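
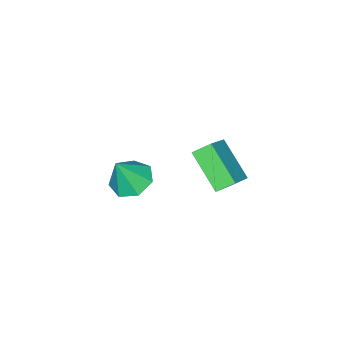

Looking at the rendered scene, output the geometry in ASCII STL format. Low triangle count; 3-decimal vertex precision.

solid 
facet normal -0.574 0.612 0.544
outer loop
vertex -2.214 3.33 0.789
vertex -1.667 4.982 -0.491
vertex -3.67 2.952 -0.322
endloop
endfacet
facet normal -0.254 -0.764 0.593
outer loop
vertex -3.113 2.358 -0.849
vertex -2.214 3.33 0.789
vertex -3.67 2.952 -0.322
endloop
endfacet
facet normal -0.574 0.612 0.544
outer loop
vertex -3.67 2.952 -0.322
vertex -1.667 4.982 -0.491
vertex -3.123 4.603 -1.602
endloop
endfacet
facet normal -0.778 -0.203 -0.594
outer loop
vertex -3.123 4.603 -1.602
vertex -3.113 2.358 -0.849
vertex -3.67 2.952 -0.322
endloop
endfacet
facet normal 0.778 0.203 0.594
outer loop
vertex -2.214 3.33 0.789
vertex -1.11 4.388 -1.018
vertex -1.667 4.982 -0.491
endloop
endfacet
facet normal -0.253 -0.765 0.593
outer loop
vertex -1.657 2.737 0.262
vertex -2.214 3.33 0.789
vertex -3.113 2.358 -0.849
endloop
endfacet
facet normal 0.778 0.203 0.594
outer loop
vertex -1.657 2.737 0.262
vertex -1.11 4.388 -1.018
vertex -2.214 3.33 0.789
endloop
endfacet
facet normal 0.254 0.764 -0.593
outer loop
vertex -1.667 4.982 -0.491
vertex -1.11 4.388 -1.018
vertex -3.123 4.603 -1.602
endloop
endfacet
facet normal -0.778 -0.203 -0.594
outer loop
vertex -2.566 4.01 -2.129
vertex -3.113 2.358 -0.849
vertex -3.123 4.603 -1.602
endloop
endfacet
facet normal 0.254 0.765 -0.592
outer loop
vertex -3.123 4.603 -1.602
vertex -1.11 4.388 -1.018
vertex -2.566 4.01 -2.129
endloop
endfacet
facet normal 0.574 -0.612 -0.544
outer loop
vertex -2.566 4.01 -2.129
vertex -1.657 2.737 0.262
vertex -3.113 2.358 -0.849
endloop
endfacet
facet normal 0.574 -0.612 -0.544
outer loop
vertex -1.11 4.388 -1.018
vertex -1.657 2.737 0.262
vertex -2.566 4.01 -2.129
endloop
endfacet
facet normal -0.406 0.146 -0.902
outer loop
vertex -1.464 -1.112 -5.247
vertex -2.46 -1.187 -4.811
vertex -1.843 -0.299 -4.945
endloop
endfacet
facet normal 0.916 0.363 0.172
outer loop
vertex -1.464 -1.112 -5.247
vertex -1.843 -0.299 -4.945
vertex -1.72 -1.453 -3.169
endloop
endfacet
facet normal -0.406 0.146 -0.902
outer loop
vertex -1.843 -0.299 -4.945
vertex -2.46 -1.187 -4.811
vertex -2.686 -0.156 -4.542
endloop
endfacet
facet normal 0.368 0.791 0.489
outer loop
vertex -1.843 -0.299 -4.945
vertex -2.686 -0.156 -4.542
vertex -1.72 -1.453 -3.169
endloop
endfacet
facet normal -0.407 0.146 -0.902
outer loop
vertex -2.686 -0.156 -4.542
vertex -2.46 -1.187 -4.811
vertex -3.359 -0.789 -4.341
endloop
endfacet
facet normal -0.311 0.572 0.759
outer loop
vertex -2.686 -0.156 -4.542
vertex -3.359 -0.789 -4.341
vertex -1.72 -1.453 -3.169
endloop
endfacet
facet normal -0.407 0.146 -0.902
outer loop
vertex -3.359 -0.789 -4.341
vertex -2.46 -1.187 -4.811
vertex -3.355 -1.723 -4.494
endloop
endfacet
facet normal -0.611 -0.131 0.781
outer loop
vertex -3.359 -0.789 -4.341
vertex -3.355 -1.723 -4.494
vertex -1.72 -1.453 -3.169
endloop
endfacet
facet normal -0.407 0.145 -0.902
outer loop
vertex -3.355 -1.723 -4.494
vertex -2.46 -1.187 -4.811
vertex -2.677 -2.253 -4.885
endloop
endfacet
facet normal -0.305 -0.787 0.537
outer loop
vertex -3.355 -1.723 -4.494
vertex -2.677 -2.253 -4.885
vertex -1.72 -1.453 -3.169
endloop
endfacet
facet normal -0.406 0.145 -0.902
outer loop
vertex -2.677 -2.253 -4.885
vertex -2.46 -1.187 -4.811
vertex -1.835 -1.981 -5.22
endloop
endfacet
facet normal 0.376 -0.902 0.211
outer loop
vertex -2.677 -2.253 -4.885
vertex -1.835 -1.981 -5.22
vertex -1.72 -1.453 -3.169
endloop
endfacet
facet normal -0.406 0.145 -0.902
outer loop
vertex -1.835 -1.981 -5.22
vertex -2.46 -1.187 -4.811
vertex -1.464 -1.112 -5.247
endloop
endfacet
facet normal 0.919 -0.391 0.049
outer loop
vertex -1.835 -1.981 -5.22
vertex -1.464 -1.112 -5.247
vertex -1.72 -1.453 -3.169
endloop
endfacet

endsolid


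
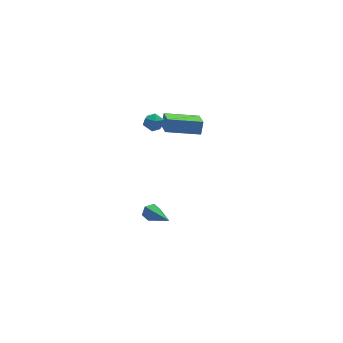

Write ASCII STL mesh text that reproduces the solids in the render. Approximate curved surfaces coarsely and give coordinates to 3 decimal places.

solid 
facet normal -0.100 0.929 -0.356
outer loop
vertex -3.448 -2.812 -2.392
vertex -3.747 -2.671 -1.94
vertex -3.19 -2.61 -1.938
endloop
endfacet
facet normal 0.882 -0.287 -0.373
outer loop
vertex -3.448 -2.812 -2.392
vertex -3.19 -2.61 -1.938
vertex -3.533 -4.649 -1.18
endloop
endfacet
facet normal -0.100 0.929 -0.356
outer loop
vertex -3.19 -2.61 -1.938
vertex -3.747 -2.671 -1.94
vertex -3.488 -2.469 -1.486
endloop
endfacet
facet normal 0.842 0.058 0.537
outer loop
vertex -3.19 -2.61 -1.938
vertex -3.488 -2.469 -1.486
vertex -3.533 -4.649 -1.18
endloop
endfacet
facet normal -0.099 0.929 -0.357
outer loop
vertex -3.488 -2.469 -1.486
vertex -3.747 -2.671 -1.94
vertex -4.045 -2.529 -1.488
endloop
endfacet
facet normal -0.019 0.139 0.990
outer loop
vertex -3.488 -2.469 -1.486
vertex -4.045 -2.529 -1.488
vertex -3.533 -4.649 -1.18
endloop
endfacet
facet normal -0.099 0.929 -0.357
outer loop
vertex -4.045 -2.529 -1.488
vertex -3.747 -2.671 -1.94
vertex -4.303 -2.731 -1.942
endloop
endfacet
facet normal -0.838 -0.125 0.532
outer loop
vertex -4.045 -2.529 -1.488
vertex -4.303 -2.731 -1.942
vertex -3.533 -4.649 -1.18
endloop
endfacet
facet normal -0.099 0.929 -0.357
outer loop
vertex -4.303 -2.731 -1.942
vertex -3.747 -2.671 -1.94
vertex -4.005 -2.873 -2.394
endloop
endfacet
facet normal -0.797 -0.470 -0.378
outer loop
vertex -4.303 -2.731 -1.942
vertex -4.005 -2.873 -2.394
vertex -3.533 -4.649 -1.18
endloop
endfacet
facet normal -0.100 0.929 -0.356
outer loop
vertex -4.005 -2.873 -2.394
vertex -3.747 -2.671 -1.94
vertex -3.448 -2.812 -2.392
endloop
endfacet
facet normal 0.063 -0.552 -0.832
outer loop
vertex -4.005 -2.873 -2.394
vertex -3.448 -2.812 -2.392
vertex -3.533 -4.649 -1.18
endloop
endfacet
facet normal -0.941 0.282 0.188
outer loop
vertex -0.311 3.257 0.517
vertex -0.022 4.484 0.124
vertex -0.546 3.04 -0.335
endloop
endfacet
facet normal -0.219 -0.929 0.297
outer loop
vertex 1.402 2.456 -0.724
vertex -0.311 3.257 0.517
vertex -0.546 3.04 -0.335
endloop
endfacet
facet normal -0.941 0.282 0.187
outer loop
vertex -0.546 3.04 -0.335
vertex -0.022 4.484 0.124
vertex -0.257 4.266 -0.728
endloop
endfacet
facet normal -0.259 -0.239 -0.936
outer loop
vertex -0.257 4.266 -0.728
vertex 1.402 2.456 -0.724
vertex -0.546 3.04 -0.335
endloop
endfacet
facet normal 0.259 0.239 0.936
outer loop
vertex -0.311 3.257 0.517
vertex 1.926 3.9 -0.265
vertex -0.022 4.484 0.124
endloop
endfacet
facet normal -0.219 -0.929 0.298
outer loop
vertex 1.637 2.674 0.128
vertex -0.311 3.257 0.517
vertex 1.402 2.456 -0.724
endloop
endfacet
facet normal 0.258 0.239 0.936
outer loop
vertex 1.637 2.674 0.128
vertex 1.926 3.9 -0.265
vertex -0.311 3.257 0.517
endloop
endfacet
facet normal 0.219 0.929 -0.298
outer loop
vertex -0.022 4.484 0.124
vertex 1.926 3.9 -0.265
vertex -0.257 4.266 -0.728
endloop
endfacet
facet normal -0.258 -0.239 -0.936
outer loop
vertex 1.691 3.683 -1.117
vertex 1.402 2.456 -0.724
vertex -0.257 4.266 -0.728
endloop
endfacet
facet normal 0.219 0.929 -0.297
outer loop
vertex -0.257 4.266 -0.728
vertex 1.926 3.9 -0.265
vertex 1.691 3.683 -1.117
endloop
endfacet
facet normal 0.941 -0.282 -0.187
outer loop
vertex 1.691 3.683 -1.117
vertex 1.637 2.674 0.128
vertex 1.402 2.456 -0.724
endloop
endfacet
facet normal 0.941 -0.282 -0.188
outer loop
vertex 1.926 3.9 -0.265
vertex 1.637 2.674 0.128
vertex 1.691 3.683 -1.117
endloop
endfacet
facet normal -0.996 -0.052 0.071
outer loop
vertex -1.419 4.21 -0.282
vertex -1.373 3.546 -0.128
vertex -1.362 4.013 0.37
endloop
endfacet
facet normal -0.762 0.599 0.247
outer loop
vertex -1.419 4.21 -0.282
vertex -1.362 4.013 0.37
vertex -1.01 4.554 0.145
endloop
endfacet
facet normal -0.402 0.862 -0.309
outer loop
vertex -1.419 4.21 -0.282
vertex -1.01 4.554 0.145
vertex -0.804 4.421 -0.493
endloop
endfacet
facet normal -0.413 0.374 -0.830
outer loop
vertex -1.419 4.21 -0.282
vertex -0.804 4.421 -0.493
vertex -1.028 3.798 -0.662
endloop
endfacet
facet normal -0.781 -0.192 -0.595
outer loop
vertex -1.419 4.21 -0.282
vertex -1.028 3.798 -0.662
vertex -1.373 3.546 -0.128
endloop
endfacet
facet normal -0.306 0.529 0.792
outer loop
vertex -1.01 4.554 0.145
vertex -1.362 4.013 0.37
vertex -0.712 4.102 0.562
endloop
endfacet
facet normal -0.684 -0.524 0.507
outer loop
vertex -1.362 4.013 0.37
vertex -1.373 3.546 -0.128
vertex -0.936 3.479 0.393
endloop
endfacet
facet normal -0.337 -0.749 -0.571
outer loop
vertex -1.373 3.546 -0.128
vertex -1.028 3.798 -0.662
vertex -0.73 3.346 -0.245
endloop
endfacet
facet normal 0.259 0.165 -0.952
outer loop
vertex -1.028 3.798 -0.662
vertex -0.804 4.421 -0.493
vertex -0.378 3.887 -0.47
endloop
endfacet
facet normal 0.277 0.955 -0.110
outer loop
vertex -0.804 4.421 -0.493
vertex -1.01 4.554 0.145
vertex -0.367 4.354 0.028
endloop
endfacet
facet normal 0.413 -0.374 0.830
outer loop
vertex -0.321 3.69 0.182
vertex -0.712 4.102 0.562
vertex -0.936 3.479 0.393
endloop
endfacet
facet normal 0.402 -0.862 0.309
outer loop
vertex -0.321 3.69 0.182
vertex -0.936 3.479 0.393
vertex -0.73 3.346 -0.245
endloop
endfacet
facet normal 0.762 -0.599 -0.247
outer loop
vertex -0.321 3.69 0.182
vertex -0.73 3.346 -0.245
vertex -0.378 3.887 -0.47
endloop
endfacet
facet normal 0.996 0.052 -0.071
outer loop
vertex -0.321 3.69 0.182
vertex -0.378 3.887 -0.47
vertex -0.367 4.354 0.028
endloop
endfacet
facet normal 0.781 0.192 0.595
outer loop
vertex -0.321 3.69 0.182
vertex -0.367 4.354 0.028
vertex -0.712 4.102 0.562
endloop
endfacet
facet normal -0.259 -0.165 0.952
outer loop
vertex -0.936 3.479 0.393
vertex -0.712 4.102 0.562
vertex -1.362 4.013 0.37
endloop
endfacet
facet normal -0.277 -0.955 0.110
outer loop
vertex -0.73 3.346 -0.245
vertex -0.936 3.479 0.393
vertex -1.373 3.546 -0.128
endloop
endfacet
facet normal 0.306 -0.529 -0.792
outer loop
vertex -0.378 3.887 -0.47
vertex -0.73 3.346 -0.245
vertex -1.028 3.798 -0.662
endloop
endfacet
facet normal 0.684 0.524 -0.507
outer loop
vertex -0.367 4.354 0.028
vertex -0.378 3.887 -0.47
vertex -0.804 4.421 -0.493
endloop
endfacet
facet normal 0.337 0.749 0.571
outer loop
vertex -0.712 4.102 0.562
vertex -0.367 4.354 0.028
vertex -1.01 4.554 0.145
endloop
endfacet

endsolid


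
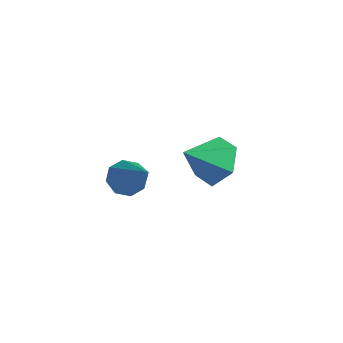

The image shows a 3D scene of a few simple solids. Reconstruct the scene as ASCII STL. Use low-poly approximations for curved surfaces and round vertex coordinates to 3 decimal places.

solid 
facet normal -0.730 0.140 -0.668
outer loop
vertex 3.683 -1.314 -3.217
vertex 3.249 -1.645 -2.812
vertex 3.439 -0.997 -2.884
endloop
endfacet
facet normal 0.699 0.698 -0.152
outer loop
vertex 3.683 -1.314 -3.217
vertex 3.439 -0.997 -2.884
vertex 4.651 -1.915 -1.528
endloop
endfacet
facet normal -0.731 0.140 -0.668
outer loop
vertex 3.439 -0.997 -2.884
vertex 3.249 -1.645 -2.812
vertex 3.084 -1.059 -2.509
endloop
endfacet
facet normal 0.248 0.891 0.382
outer loop
vertex 3.439 -0.997 -2.884
vertex 3.084 -1.059 -2.509
vertex 4.651 -1.915 -1.528
endloop
endfacet
facet normal -0.730 0.140 -0.668
outer loop
vertex 3.084 -1.059 -2.509
vertex 3.249 -1.645 -2.812
vertex 2.825 -1.465 -2.311
endloop
endfacet
facet normal -0.217 0.536 0.815
outer loop
vertex 3.084 -1.059 -2.509
vertex 2.825 -1.465 -2.311
vertex 4.651 -1.915 -1.528
endloop
endfacet
facet normal -0.731 0.140 -0.668
outer loop
vertex 2.825 -1.465 -2.311
vertex 3.249 -1.645 -2.812
vertex 2.815 -1.977 -2.407
endloop
endfacet
facet normal -0.422 -0.159 0.893
outer loop
vertex 2.825 -1.465 -2.311
vertex 2.815 -1.977 -2.407
vertex 4.651 -1.915 -1.528
endloop
endfacet
facet normal -0.731 0.141 -0.668
outer loop
vertex 2.815 -1.977 -2.407
vertex 3.249 -1.645 -2.812
vertex 3.058 -2.294 -2.74
endloop
endfacet
facet normal -0.246 -0.785 0.568
outer loop
vertex 2.815 -1.977 -2.407
vertex 3.058 -2.294 -2.74
vertex 4.651 -1.915 -1.528
endloop
endfacet
facet normal -0.731 0.141 -0.668
outer loop
vertex 3.058 -2.294 -2.74
vertex 3.249 -1.645 -2.812
vertex 3.413 -2.231 -3.115
endloop
endfacet
facet normal 0.208 -0.978 0.033
outer loop
vertex 3.058 -2.294 -2.74
vertex 3.413 -2.231 -3.115
vertex 4.651 -1.915 -1.528
endloop
endfacet
facet normal -0.730 0.141 -0.669
outer loop
vertex 3.413 -2.231 -3.115
vertex 3.249 -1.645 -2.812
vertex 3.672 -1.825 -3.312
endloop
endfacet
facet normal 0.672 -0.623 -0.400
outer loop
vertex 3.413 -2.231 -3.115
vertex 3.672 -1.825 -3.312
vertex 4.651 -1.915 -1.528
endloop
endfacet
facet normal -0.731 0.140 -0.668
outer loop
vertex 3.672 -1.825 -3.312
vertex 3.249 -1.645 -2.812
vertex 3.683 -1.314 -3.217
endloop
endfacet
facet normal 0.876 0.070 -0.477
outer loop
vertex 3.672 -1.825 -3.312
vertex 3.683 -1.314 -3.217
vertex 4.651 -1.915 -1.528
endloop
endfacet
facet normal 0.176 0.786 -0.593
outer loop
vertex 3.805 2.216 -4.215
vertex 2.821 2.351 -4.329
vertex 3.305 2.806 -3.582
endloop
endfacet
facet normal 0.642 -0.237 0.729
outer loop
vertex 3.805 2.216 -4.215
vertex 3.305 2.806 -3.582
vertex 2.559 1.189 -3.451
endloop
endfacet
facet normal 0.177 0.785 -0.593
outer loop
vertex 3.305 2.806 -3.582
vertex 2.821 2.351 -4.329
vertex 2.321 2.942 -3.696
endloop
endfacet
facet normal -0.097 0.125 0.987
outer loop
vertex 3.305 2.806 -3.582
vertex 2.321 2.942 -3.696
vertex 2.559 1.189 -3.451
endloop
endfacet
facet normal 0.177 0.785 -0.593
outer loop
vertex 2.321 2.942 -3.696
vertex 2.821 2.351 -4.329
vertex 1.837 2.487 -4.443
endloop
endfacet
facet normal -0.829 -0.035 0.558
outer loop
vertex 2.321 2.942 -3.696
vertex 1.837 2.487 -4.443
vertex 2.559 1.189 -3.451
endloop
endfacet
facet normal 0.177 0.785 -0.593
outer loop
vertex 1.837 2.487 -4.443
vertex 2.821 2.351 -4.329
vertex 2.336 1.896 -5.076
endloop
endfacet
facet normal -0.821 -0.555 -0.129
outer loop
vertex 1.837 2.487 -4.443
vertex 2.336 1.896 -5.076
vertex 2.559 1.189 -3.451
endloop
endfacet
facet normal 0.177 0.785 -0.593
outer loop
vertex 2.336 1.896 -5.076
vertex 2.821 2.351 -4.329
vertex 3.321 1.76 -4.962
endloop
endfacet
facet normal -0.082 -0.918 -0.388
outer loop
vertex 2.336 1.896 -5.076
vertex 3.321 1.76 -4.962
vertex 2.559 1.189 -3.451
endloop
endfacet
facet normal 0.176 0.785 -0.594
outer loop
vertex 3.321 1.76 -4.962
vertex 2.821 2.351 -4.329
vertex 3.805 2.216 -4.215
endloop
endfacet
facet normal 0.651 -0.758 0.041
outer loop
vertex 3.321 1.76 -4.962
vertex 3.805 2.216 -4.215
vertex 2.559 1.189 -3.451
endloop
endfacet

endsolid


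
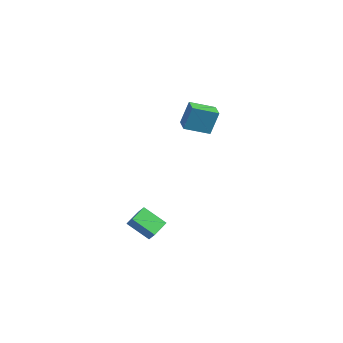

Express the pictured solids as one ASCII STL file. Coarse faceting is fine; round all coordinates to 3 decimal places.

solid 
facet normal -0.572 -0.750 0.331
outer loop
vertex 0.098 3.025 4.162
vertex -0.872 3.696 4.005
vertex -0.05 2.444 2.592
endloop
endfacet
facet normal 0.815 -0.564 0.132
outer loop
vertex 0.912 3.704 2.035
vertex 0.098 3.025 4.162
vertex -0.05 2.444 2.592
endloop
endfacet
facet normal -0.572 -0.750 0.331
outer loop
vertex -0.05 2.444 2.592
vertex -0.872 3.696 4.005
vertex -1.02 3.115 2.435
endloop
endfacet
facet normal -0.088 -0.346 -0.934
outer loop
vertex -1.02 3.115 2.435
vertex 0.912 3.704 2.035
vertex -0.05 2.444 2.592
endloop
endfacet
facet normal 0.088 0.346 0.934
outer loop
vertex 0.098 3.025 4.162
vertex 0.09 4.956 3.448
vertex -0.872 3.696 4.005
endloop
endfacet
facet normal 0.815 -0.564 0.132
outer loop
vertex 1.06 4.285 3.605
vertex 0.098 3.025 4.162
vertex 0.912 3.704 2.035
endloop
endfacet
facet normal 0.088 0.346 0.934
outer loop
vertex 1.06 4.285 3.605
vertex 0.09 4.956 3.448
vertex 0.098 3.025 4.162
endloop
endfacet
facet normal -0.815 0.564 -0.132
outer loop
vertex -0.872 3.696 4.005
vertex 0.09 4.956 3.448
vertex -1.02 3.115 2.435
endloop
endfacet
facet normal -0.088 -0.346 -0.934
outer loop
vertex -0.058 4.375 1.878
vertex 0.912 3.704 2.035
vertex -1.02 3.115 2.435
endloop
endfacet
facet normal -0.815 0.564 -0.132
outer loop
vertex -1.02 3.115 2.435
vertex 0.09 4.956 3.448
vertex -0.058 4.375 1.878
endloop
endfacet
facet normal 0.572 0.750 -0.331
outer loop
vertex -0.058 4.375 1.878
vertex 1.06 4.285 3.605
vertex 0.912 3.704 2.035
endloop
endfacet
facet normal 0.572 0.750 -0.331
outer loop
vertex 0.09 4.956 3.448
vertex 1.06 4.285 3.605
vertex -0.058 4.375 1.878
endloop
endfacet
facet normal -0.620 0.075 -0.781
outer loop
vertex 2.651 -4.597 -0.96
vertex 2.395 -3.456 -0.647
vertex 3.898 -4.06 -1.897
endloop
endfacet
facet normal 0.211 -0.943 -0.259
outer loop
vertex 4.425 -4.124 -1.233
vertex 2.651 -4.597 -0.96
vertex 3.898 -4.06 -1.897
endloop
endfacet
facet normal -0.619 0.076 -0.781
outer loop
vertex 3.898 -4.06 -1.897
vertex 2.395 -3.456 -0.647
vertex 3.643 -2.919 -1.584
endloop
endfacet
facet normal 0.756 0.325 -0.569
outer loop
vertex 3.643 -2.919 -1.584
vertex 4.425 -4.124 -1.233
vertex 3.898 -4.06 -1.897
endloop
endfacet
facet normal -0.756 -0.325 0.568
outer loop
vertex 2.651 -4.597 -0.96
vertex 2.922 -3.52 0.017
vertex 2.395 -3.456 -0.647
endloop
endfacet
facet normal 0.212 -0.943 -0.258
outer loop
vertex 3.177 -4.661 -0.296
vertex 2.651 -4.597 -0.96
vertex 4.425 -4.124 -1.233
endloop
endfacet
facet normal -0.756 -0.325 0.568
outer loop
vertex 3.177 -4.661 -0.296
vertex 2.922 -3.52 0.017
vertex 2.651 -4.597 -0.96
endloop
endfacet
facet normal -0.211 0.943 0.259
outer loop
vertex 2.395 -3.456 -0.647
vertex 2.922 -3.52 0.017
vertex 3.643 -2.919 -1.584
endloop
endfacet
facet normal 0.756 0.325 -0.568
outer loop
vertex 4.169 -2.983 -0.92
vertex 4.425 -4.124 -1.233
vertex 3.643 -2.919 -1.584
endloop
endfacet
facet normal -0.212 0.943 0.259
outer loop
vertex 3.643 -2.919 -1.584
vertex 2.922 -3.52 0.017
vertex 4.169 -2.983 -0.92
endloop
endfacet
facet normal 0.619 -0.075 0.782
outer loop
vertex 4.169 -2.983 -0.92
vertex 3.177 -4.661 -0.296
vertex 4.425 -4.124 -1.233
endloop
endfacet
facet normal 0.620 -0.076 0.781
outer loop
vertex 2.922 -3.52 0.017
vertex 3.177 -4.661 -0.296
vertex 4.169 -2.983 -0.92
endloop
endfacet

endsolid


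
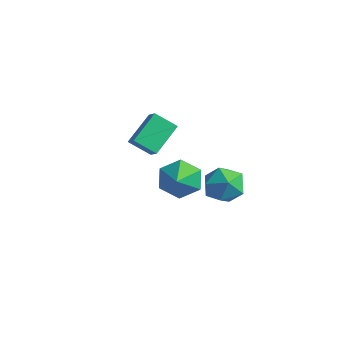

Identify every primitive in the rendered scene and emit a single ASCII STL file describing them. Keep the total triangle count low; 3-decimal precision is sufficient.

solid 
facet normal -0.757 0.264 -0.597
outer loop
vertex -3.902 1.255 -1.072
vertex -4.161 2.618 -0.142
vertex -3.16 1.857 -1.747
endloop
endfacet
facet normal 0.156 -0.816 -0.557
outer loop
vertex -2.539 1.642 -1.258
vertex -3.902 1.255 -1.072
vertex -3.16 1.857 -1.747
endloop
endfacet
facet normal -0.758 0.262 -0.597
outer loop
vertex -3.16 1.857 -1.747
vertex -4.161 2.618 -0.142
vertex -3.42 3.22 -0.818
endloop
endfacet
facet normal 0.633 0.515 -0.578
outer loop
vertex -3.42 3.22 -0.818
vertex -2.539 1.642 -1.258
vertex -3.16 1.857 -1.747
endloop
endfacet
facet normal -0.633 -0.515 0.578
outer loop
vertex -3.902 1.255 -1.072
vertex -3.54 2.403 0.347
vertex -4.161 2.618 -0.142
endloop
endfacet
facet normal 0.156 -0.816 -0.556
outer loop
vertex -3.28 1.04 -0.582
vertex -3.902 1.255 -1.072
vertex -2.539 1.642 -1.258
endloop
endfacet
facet normal -0.633 -0.515 0.578
outer loop
vertex -3.28 1.04 -0.582
vertex -3.54 2.403 0.347
vertex -3.902 1.255 -1.072
endloop
endfacet
facet normal -0.156 0.816 0.556
outer loop
vertex -4.161 2.618 -0.142
vertex -3.54 2.403 0.347
vertex -3.42 3.22 -0.818
endloop
endfacet
facet normal 0.633 0.515 -0.578
outer loop
vertex -2.798 3.005 -0.328
vertex -2.539 1.642 -1.258
vertex -3.42 3.22 -0.818
endloop
endfacet
facet normal -0.156 0.816 0.556
outer loop
vertex -3.42 3.22 -0.818
vertex -3.54 2.403 0.347
vertex -2.798 3.005 -0.328
endloop
endfacet
facet normal 0.758 -0.263 0.597
outer loop
vertex -2.798 3.005 -0.328
vertex -3.28 1.04 -0.582
vertex -2.539 1.642 -1.258
endloop
endfacet
facet normal 0.757 -0.263 0.598
outer loop
vertex -3.54 2.403 0.347
vertex -3.28 1.04 -0.582
vertex -2.798 3.005 -0.328
endloop
endfacet
facet normal -0.575 0.663 -0.479
outer loop
vertex 2.206 -0.182 1.135
vertex 1.778 -0.862 0.708
vertex 1.465 -0.557 1.506
endloop
endfacet
facet normal 0.403 0.102 0.909
outer loop
vertex 2.206 -0.182 1.135
vertex 1.465 -0.557 1.506
vertex 2.382 -1.558 1.212
endloop
endfacet
facet normal -0.576 0.663 -0.479
outer loop
vertex 1.465 -0.557 1.506
vertex 1.778 -0.862 0.708
vertex 1.037 -1.237 1.08
endloop
endfacet
facet normal -0.190 -0.433 0.881
outer loop
vertex 1.465 -0.557 1.506
vertex 1.037 -1.237 1.08
vertex 2.382 -1.558 1.212
endloop
endfacet
facet normal -0.576 0.663 -0.479
outer loop
vertex 1.037 -1.237 1.08
vertex 1.778 -0.862 0.708
vertex 1.35 -1.542 0.282
endloop
endfacet
facet normal -0.248 -0.933 0.259
outer loop
vertex 1.037 -1.237 1.08
vertex 1.35 -1.542 0.282
vertex 2.382 -1.558 1.212
endloop
endfacet
facet normal -0.576 0.663 -0.479
outer loop
vertex 1.35 -1.542 0.282
vertex 1.778 -0.862 0.708
vertex 2.091 -1.167 -0.09
endloop
endfacet
facet normal 0.287 -0.898 -0.334
outer loop
vertex 1.35 -1.542 0.282
vertex 2.091 -1.167 -0.09
vertex 2.382 -1.558 1.212
endloop
endfacet
facet normal -0.575 0.663 -0.479
outer loop
vertex 2.091 -1.167 -0.09
vertex 1.778 -0.862 0.708
vertex 2.519 -0.487 0.337
endloop
endfacet
facet normal 0.881 -0.362 -0.306
outer loop
vertex 2.091 -1.167 -0.09
vertex 2.519 -0.487 0.337
vertex 2.382 -1.558 1.212
endloop
endfacet
facet normal -0.575 0.663 -0.479
outer loop
vertex 2.519 -0.487 0.337
vertex 1.778 -0.862 0.708
vertex 2.206 -0.182 1.135
endloop
endfacet
facet normal 0.939 0.138 0.316
outer loop
vertex 2.519 -0.487 0.337
vertex 2.206 -0.182 1.135
vertex 2.382 -1.558 1.212
endloop
endfacet
facet normal -0.927 0.368 -0.070
outer loop
vertex -0.671 3.433 -3.122
vertex -0.952 2.874 -2.343
vertex -0.597 3.796 -2.194
endloop
endfacet
facet normal -0.446 0.845 -0.295
outer loop
vertex -0.671 3.433 -3.122
vertex -0.597 3.796 -2.194
vertex 0.137 3.954 -2.852
endloop
endfacet
facet normal -0.078 0.551 -0.831
outer loop
vertex -0.671 3.433 -3.122
vertex 0.137 3.954 -2.852
vertex 0.237 3.13 -3.408
endloop
endfacet
facet normal -0.331 -0.108 -0.937
outer loop
vertex -0.671 3.433 -3.122
vertex 0.237 3.13 -3.408
vertex -0.436 2.462 -3.093
endloop
endfacet
facet normal -0.856 -0.221 -0.467
outer loop
vertex -0.671 3.433 -3.122
vertex -0.436 2.462 -3.093
vertex -0.952 2.874 -2.343
endloop
endfacet
facet normal 0.007 0.971 0.241
outer loop
vertex 0.137 3.954 -2.852
vertex -0.597 3.796 -2.194
vertex 0.356 3.718 -1.907
endloop
endfacet
facet normal -0.771 0.199 0.605
outer loop
vertex -0.597 3.796 -2.194
vertex -0.952 2.874 -2.343
vertex -0.317 3.05 -1.592
endloop
endfacet
facet normal -0.655 -0.754 -0.037
outer loop
vertex -0.952 2.874 -2.343
vertex -0.436 2.462 -3.093
vertex -0.217 2.226 -2.148
endloop
endfacet
facet normal 0.193 -0.571 -0.798
outer loop
vertex -0.436 2.462 -3.093
vertex 0.237 3.13 -3.408
vertex 0.517 2.384 -2.806
endloop
endfacet
facet normal 0.603 0.495 -0.626
outer loop
vertex 0.237 3.13 -3.408
vertex 0.137 3.954 -2.852
vertex 0.872 3.306 -2.657
endloop
endfacet
facet normal 0.331 0.108 0.937
outer loop
vertex 0.591 2.747 -1.878
vertex 0.356 3.718 -1.907
vertex -0.317 3.05 -1.592
endloop
endfacet
facet normal 0.078 -0.551 0.831
outer loop
vertex 0.591 2.747 -1.878
vertex -0.317 3.05 -1.592
vertex -0.217 2.226 -2.148
endloop
endfacet
facet normal 0.446 -0.845 0.295
outer loop
vertex 0.591 2.747 -1.878
vertex -0.217 2.226 -2.148
vertex 0.517 2.384 -2.806
endloop
endfacet
facet normal 0.927 -0.368 0.070
outer loop
vertex 0.591 2.747 -1.878
vertex 0.517 2.384 -2.806
vertex 0.872 3.306 -2.657
endloop
endfacet
facet normal 0.856 0.221 0.467
outer loop
vertex 0.591 2.747 -1.878
vertex 0.872 3.306 -2.657
vertex 0.356 3.718 -1.907
endloop
endfacet
facet normal -0.193 0.571 0.798
outer loop
vertex -0.317 3.05 -1.592
vertex 0.356 3.718 -1.907
vertex -0.597 3.796 -2.194
endloop
endfacet
facet normal -0.603 -0.495 0.626
outer loop
vertex -0.217 2.226 -2.148
vertex -0.317 3.05 -1.592
vertex -0.952 2.874 -2.343
endloop
endfacet
facet normal -0.007 -0.971 -0.241
outer loop
vertex 0.517 2.384 -2.806
vertex -0.217 2.226 -2.148
vertex -0.436 2.462 -3.093
endloop
endfacet
facet normal 0.771 -0.199 -0.605
outer loop
vertex 0.872 3.306 -2.657
vertex 0.517 2.384 -2.806
vertex 0.237 3.13 -3.408
endloop
endfacet
facet normal 0.655 0.754 0.037
outer loop
vertex 0.356 3.718 -1.907
vertex 0.872 3.306 -2.657
vertex 0.137 3.954 -2.852
endloop
endfacet

endsolid


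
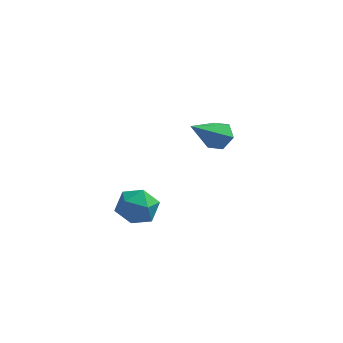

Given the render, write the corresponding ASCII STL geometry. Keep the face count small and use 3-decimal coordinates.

solid 
facet normal -0.169 0.702 0.692
outer loop
vertex -0.45 -1.779 -1.313
vertex -1.167 -2.244 -1.017
vertex -0.351 -2.398 -0.661
endloop
endfacet
facet normal 0.526 0.655 0.542
outer loop
vertex -0.45 -1.779 -1.313
vertex -0.351 -2.398 -0.661
vertex 0.26 -2.339 -1.325
endloop
endfacet
facet normal 0.610 0.777 -0.157
outer loop
vertex -0.45 -1.779 -1.313
vertex 0.26 -2.339 -1.325
vertex -0.179 -2.149 -2.092
endloop
endfacet
facet normal -0.034 0.898 -0.439
outer loop
vertex -0.45 -1.779 -1.313
vertex -0.179 -2.149 -2.092
vertex -1.061 -2.09 -1.902
endloop
endfacet
facet normal -0.517 0.852 0.086
outer loop
vertex -0.45 -1.779 -1.313
vertex -1.061 -2.09 -1.902
vertex -1.167 -2.244 -1.017
endloop
endfacet
facet normal 0.736 -0.014 0.676
outer loop
vertex 0.26 -2.339 -1.325
vertex -0.351 -2.398 -0.661
vertex -0.019 -3.15 -1.038
endloop
endfacet
facet normal -0.389 0.061 0.919
outer loop
vertex -0.351 -2.398 -0.661
vertex -1.167 -2.244 -1.017
vertex -0.901 -3.091 -0.848
endloop
endfacet
facet normal -0.950 0.305 -0.061
outer loop
vertex -1.167 -2.244 -1.017
vertex -1.061 -2.09 -1.902
vertex -1.34 -2.901 -1.615
endloop
endfacet
facet normal -0.170 0.380 -0.909
outer loop
vertex -1.061 -2.09 -1.902
vertex -0.179 -2.149 -2.092
vertex -0.729 -2.842 -2.279
endloop
endfacet
facet normal 0.872 0.183 -0.454
outer loop
vertex -0.179 -2.149 -2.092
vertex 0.26 -2.339 -1.325
vertex 0.087 -2.996 -1.923
endloop
endfacet
facet normal 0.034 -0.898 0.439
outer loop
vertex -0.63 -3.461 -1.627
vertex -0.019 -3.15 -1.038
vertex -0.901 -3.091 -0.848
endloop
endfacet
facet normal -0.610 -0.777 0.157
outer loop
vertex -0.63 -3.461 -1.627
vertex -0.901 -3.091 -0.848
vertex -1.34 -2.901 -1.615
endloop
endfacet
facet normal -0.526 -0.655 -0.542
outer loop
vertex -0.63 -3.461 -1.627
vertex -1.34 -2.901 -1.615
vertex -0.729 -2.842 -2.279
endloop
endfacet
facet normal 0.169 -0.702 -0.692
outer loop
vertex -0.63 -3.461 -1.627
vertex -0.729 -2.842 -2.279
vertex 0.087 -2.996 -1.923
endloop
endfacet
facet normal 0.517 -0.852 -0.086
outer loop
vertex -0.63 -3.461 -1.627
vertex 0.087 -2.996 -1.923
vertex -0.019 -3.15 -1.038
endloop
endfacet
facet normal 0.170 -0.380 0.909
outer loop
vertex -0.901 -3.091 -0.848
vertex -0.019 -3.15 -1.038
vertex -0.351 -2.398 -0.661
endloop
endfacet
facet normal -0.872 -0.183 0.454
outer loop
vertex -1.34 -2.901 -1.615
vertex -0.901 -3.091 -0.848
vertex -1.167 -2.244 -1.017
endloop
endfacet
facet normal -0.736 0.014 -0.676
outer loop
vertex -0.729 -2.842 -2.279
vertex -1.34 -2.901 -1.615
vertex -1.061 -2.09 -1.902
endloop
endfacet
facet normal 0.389 -0.061 -0.919
outer loop
vertex 0.087 -2.996 -1.923
vertex -0.729 -2.842 -2.279
vertex -0.179 -2.149 -2.092
endloop
endfacet
facet normal 0.950 -0.305 0.061
outer loop
vertex -0.019 -3.15 -1.038
vertex 0.087 -2.996 -1.923
vertex 0.26 -2.339 -1.325
endloop
endfacet
facet normal 0.411 0.625 -0.663
outer loop
vertex 2.28 2.1 -0.622
vertex 1.644 2.34 -0.79
vertex 2.009 2.645 -0.276
endloop
endfacet
facet normal 0.680 -0.121 0.723
outer loop
vertex 2.28 2.1 -0.622
vertex 2.009 2.645 -0.276
vertex 0.776 1.02 0.61
endloop
endfacet
facet normal 0.410 0.626 -0.663
outer loop
vertex 2.009 2.645 -0.276
vertex 1.644 2.34 -0.79
vertex 1.373 2.885 -0.443
endloop
endfacet
facet normal -0.038 0.501 0.865
outer loop
vertex 2.009 2.645 -0.276
vertex 1.373 2.885 -0.443
vertex 0.776 1.02 0.61
endloop
endfacet
facet normal 0.410 0.626 -0.663
outer loop
vertex 1.373 2.885 -0.443
vertex 1.644 2.34 -0.79
vertex 1.008 2.58 -0.957
endloop
endfacet
facet normal -0.832 0.450 0.324
outer loop
vertex 1.373 2.885 -0.443
vertex 1.008 2.58 -0.957
vertex 0.776 1.02 0.61
endloop
endfacet
facet normal 0.410 0.625 -0.664
outer loop
vertex 1.008 2.58 -0.957
vertex 1.644 2.34 -0.79
vertex 1.279 2.035 -1.303
endloop
endfacet
facet normal -0.907 -0.224 -0.357
outer loop
vertex 1.008 2.58 -0.957
vertex 1.279 2.035 -1.303
vertex 0.776 1.02 0.61
endloop
endfacet
facet normal 0.410 0.625 -0.664
outer loop
vertex 1.279 2.035 -1.303
vertex 1.644 2.34 -0.79
vertex 1.915 1.795 -1.136
endloop
endfacet
facet normal -0.188 -0.846 -0.499
outer loop
vertex 1.279 2.035 -1.303
vertex 1.915 1.795 -1.136
vertex 0.776 1.02 0.61
endloop
endfacet
facet normal 0.411 0.625 -0.663
outer loop
vertex 1.915 1.795 -1.136
vertex 1.644 2.34 -0.79
vertex 2.28 2.1 -0.622
endloop
endfacet
facet normal 0.605 -0.795 0.042
outer loop
vertex 1.915 1.795 -1.136
vertex 2.28 2.1 -0.622
vertex 0.776 1.02 0.61
endloop
endfacet

endsolid


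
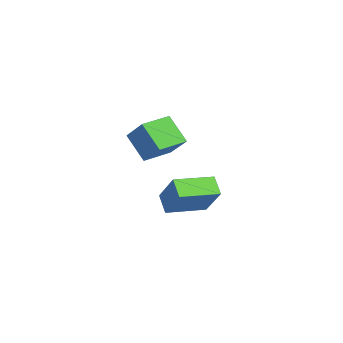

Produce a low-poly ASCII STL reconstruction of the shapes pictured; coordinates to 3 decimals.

solid 
facet normal -0.815 0.573 0.093
outer loop
vertex 1.512 1.862 1.729
vertex 2.307 2.819 2.798
vertex 2.031 2.8 0.502
endloop
endfacet
facet normal -0.485 -0.584 -0.651
outer loop
vertex 3.253 1.941 0.362
vertex 1.512 1.862 1.729
vertex 2.031 2.8 0.502
endloop
endfacet
facet normal -0.814 0.573 0.093
outer loop
vertex 2.031 2.8 0.502
vertex 2.307 2.819 2.798
vertex 2.827 3.757 1.57
endloop
endfacet
facet normal 0.318 0.576 -0.753
outer loop
vertex 2.827 3.757 1.57
vertex 3.253 1.941 0.362
vertex 2.031 2.8 0.502
endloop
endfacet
facet normal -0.319 -0.576 0.753
outer loop
vertex 1.512 1.862 1.729
vertex 3.529 1.96 2.658
vertex 2.307 2.819 2.798
endloop
endfacet
facet normal -0.485 -0.584 -0.651
outer loop
vertex 2.733 1.003 1.59
vertex 1.512 1.862 1.729
vertex 3.253 1.941 0.362
endloop
endfacet
facet normal -0.319 -0.575 0.753
outer loop
vertex 2.733 1.003 1.59
vertex 3.529 1.96 2.658
vertex 1.512 1.862 1.729
endloop
endfacet
facet normal 0.485 0.584 0.651
outer loop
vertex 2.307 2.819 2.798
vertex 3.529 1.96 2.658
vertex 2.827 3.757 1.57
endloop
endfacet
facet normal 0.319 0.576 -0.753
outer loop
vertex 4.048 2.898 1.431
vertex 3.253 1.941 0.362
vertex 2.827 3.757 1.57
endloop
endfacet
facet normal 0.485 0.584 0.651
outer loop
vertex 2.827 3.757 1.57
vertex 3.529 1.96 2.658
vertex 4.048 2.898 1.431
endloop
endfacet
facet normal 0.814 -0.573 -0.093
outer loop
vertex 4.048 2.898 1.431
vertex 2.733 1.003 1.59
vertex 3.253 1.941 0.362
endloop
endfacet
facet normal 0.814 -0.573 -0.094
outer loop
vertex 3.529 1.96 2.658
vertex 2.733 1.003 1.59
vertex 4.048 2.898 1.431
endloop
endfacet
facet normal -0.628 0.775 -0.071
outer loop
vertex -2.806 2.822 -3.959
vertex -1.794 3.784 -2.404
vertex -2.105 3.32 -4.723
endloop
endfacet
facet normal -0.484 -0.460 -0.744
outer loop
vertex -0.806 1.716 -4.576
vertex -2.806 2.822 -3.959
vertex -2.105 3.32 -4.723
endloop
endfacet
facet normal -0.628 0.775 -0.071
outer loop
vertex -2.105 3.32 -4.723
vertex -1.794 3.784 -2.404
vertex -1.093 4.282 -3.168
endloop
endfacet
facet normal 0.609 0.433 -0.664
outer loop
vertex -1.093 4.282 -3.168
vertex -0.806 1.716 -4.576
vertex -2.105 3.32 -4.723
endloop
endfacet
facet normal -0.609 -0.433 0.664
outer loop
vertex -2.806 2.822 -3.959
vertex -0.495 2.18 -2.257
vertex -1.794 3.784 -2.404
endloop
endfacet
facet normal -0.484 -0.460 -0.744
outer loop
vertex -1.507 1.218 -3.812
vertex -2.806 2.822 -3.959
vertex -0.806 1.716 -4.576
endloop
endfacet
facet normal -0.609 -0.433 0.664
outer loop
vertex -1.507 1.218 -3.812
vertex -0.495 2.18 -2.257
vertex -2.806 2.822 -3.959
endloop
endfacet
facet normal 0.484 0.460 0.744
outer loop
vertex -1.794 3.784 -2.404
vertex -0.495 2.18 -2.257
vertex -1.093 4.282 -3.168
endloop
endfacet
facet normal 0.609 0.433 -0.664
outer loop
vertex 0.206 2.678 -3.021
vertex -0.806 1.716 -4.576
vertex -1.093 4.282 -3.168
endloop
endfacet
facet normal 0.484 0.460 0.744
outer loop
vertex -1.093 4.282 -3.168
vertex -0.495 2.18 -2.257
vertex 0.206 2.678 -3.021
endloop
endfacet
facet normal 0.628 -0.775 0.071
outer loop
vertex 0.206 2.678 -3.021
vertex -1.507 1.218 -3.812
vertex -0.806 1.716 -4.576
endloop
endfacet
facet normal 0.628 -0.775 0.071
outer loop
vertex -0.495 2.18 -2.257
vertex -1.507 1.218 -3.812
vertex 0.206 2.678 -3.021
endloop
endfacet

endsolid


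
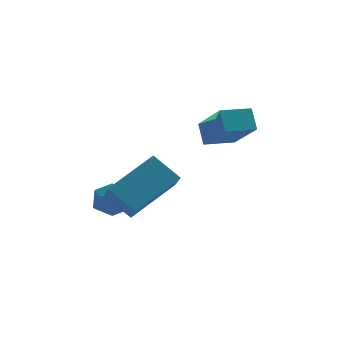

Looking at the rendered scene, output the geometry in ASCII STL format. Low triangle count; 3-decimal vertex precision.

solid 
facet normal 0.472 0.529 0.705
outer loop
vertex -2.162 1.811 -1.496
vertex -2.288 1.223 -0.97
vertex -1.625 1.225 -1.416
endloop
endfacet
facet normal 0.732 0.679 0.058
outer loop
vertex -2.162 1.811 -1.496
vertex -1.625 1.225 -1.416
vertex -1.817 1.494 -2.144
endloop
endfacet
facet normal 0.194 0.918 -0.346
outer loop
vertex -2.162 1.811 -1.496
vertex -1.817 1.494 -2.144
vertex -2.599 1.658 -2.148
endloop
endfacet
facet normal -0.397 0.916 0.051
outer loop
vertex -2.162 1.811 -1.496
vertex -2.599 1.658 -2.148
vertex -2.89 1.491 -1.422
endloop
endfacet
facet normal -0.226 0.676 0.702
outer loop
vertex -2.162 1.811 -1.496
vertex -2.89 1.491 -1.422
vertex -2.288 1.223 -0.97
endloop
endfacet
facet normal 0.971 0.071 -0.230
outer loop
vertex -1.817 1.494 -2.144
vertex -1.625 1.225 -1.416
vertex -1.73 0.709 -2.018
endloop
endfacet
facet normal 0.550 -0.171 0.817
outer loop
vertex -1.625 1.225 -1.416
vertex -2.288 1.223 -0.97
vertex -2.021 0.542 -1.292
endloop
endfacet
facet normal -0.580 0.066 0.812
outer loop
vertex -2.288 1.223 -0.97
vertex -2.89 1.491 -1.422
vertex -2.803 0.706 -1.296
endloop
endfacet
facet normal -0.858 0.454 -0.240
outer loop
vertex -2.89 1.491 -1.422
vertex -2.599 1.658 -2.148
vertex -2.995 0.975 -2.024
endloop
endfacet
facet normal 0.100 0.457 -0.884
outer loop
vertex -2.599 1.658 -2.148
vertex -1.817 1.494 -2.144
vertex -2.332 0.977 -2.47
endloop
endfacet
facet normal 0.397 -0.916 -0.051
outer loop
vertex -2.458 0.389 -1.944
vertex -1.73 0.709 -2.018
vertex -2.021 0.542 -1.292
endloop
endfacet
facet normal -0.194 -0.918 0.346
outer loop
vertex -2.458 0.389 -1.944
vertex -2.021 0.542 -1.292
vertex -2.803 0.706 -1.296
endloop
endfacet
facet normal -0.732 -0.679 -0.058
outer loop
vertex -2.458 0.389 -1.944
vertex -2.803 0.706 -1.296
vertex -2.995 0.975 -2.024
endloop
endfacet
facet normal -0.472 -0.529 -0.705
outer loop
vertex -2.458 0.389 -1.944
vertex -2.995 0.975 -2.024
vertex -2.332 0.977 -2.47
endloop
endfacet
facet normal 0.226 -0.676 -0.702
outer loop
vertex -2.458 0.389 -1.944
vertex -2.332 0.977 -2.47
vertex -1.73 0.709 -2.018
endloop
endfacet
facet normal 0.858 -0.454 0.240
outer loop
vertex -2.021 0.542 -1.292
vertex -1.73 0.709 -2.018
vertex -1.625 1.225 -1.416
endloop
endfacet
facet normal -0.100 -0.457 0.884
outer loop
vertex -2.803 0.706 -1.296
vertex -2.021 0.542 -1.292
vertex -2.288 1.223 -0.97
endloop
endfacet
facet normal -0.971 -0.071 0.230
outer loop
vertex -2.995 0.975 -2.024
vertex -2.803 0.706 -1.296
vertex -2.89 1.491 -1.422
endloop
endfacet
facet normal -0.550 0.171 -0.817
outer loop
vertex -2.332 0.977 -2.47
vertex -2.995 0.975 -2.024
vertex -2.599 1.658 -2.148
endloop
endfacet
facet normal 0.580 -0.066 -0.812
outer loop
vertex -1.73 0.709 -2.018
vertex -2.332 0.977 -2.47
vertex -1.817 1.494 -2.144
endloop
endfacet
facet normal -0.958 -0.267 0.104
outer loop
vertex 1.68 1.191 1.394
vertex 1.579 1.837 2.124
vertex 1.123 2.654 0.024
endloop
endfacet
facet normal 0.103 -0.659 -0.745
outer loop
vertex 2.301 2.983 -0.104
vertex 1.68 1.191 1.394
vertex 1.123 2.654 0.024
endloop
endfacet
facet normal -0.958 -0.267 0.104
outer loop
vertex 1.123 2.654 0.024
vertex 1.579 1.837 2.124
vertex 1.022 3.3 0.754
endloop
endfacet
facet normal -0.268 0.703 -0.659
outer loop
vertex 1.022 3.3 0.754
vertex 2.301 2.983 -0.104
vertex 1.123 2.654 0.024
endloop
endfacet
facet normal 0.268 -0.703 0.659
outer loop
vertex 1.68 1.191 1.394
vertex 2.757 2.166 1.996
vertex 1.579 1.837 2.124
endloop
endfacet
facet normal 0.103 -0.659 -0.745
outer loop
vertex 2.858 1.52 1.266
vertex 1.68 1.191 1.394
vertex 2.301 2.983 -0.104
endloop
endfacet
facet normal 0.268 -0.703 0.659
outer loop
vertex 2.858 1.52 1.266
vertex 2.757 2.166 1.996
vertex 1.68 1.191 1.394
endloop
endfacet
facet normal -0.103 0.659 0.745
outer loop
vertex 1.579 1.837 2.124
vertex 2.757 2.166 1.996
vertex 1.022 3.3 0.754
endloop
endfacet
facet normal -0.268 0.703 -0.659
outer loop
vertex 2.2 3.629 0.626
vertex 2.301 2.983 -0.104
vertex 1.022 3.3 0.754
endloop
endfacet
facet normal -0.103 0.659 0.745
outer loop
vertex 1.022 3.3 0.754
vertex 2.757 2.166 1.996
vertex 2.2 3.629 0.626
endloop
endfacet
facet normal 0.958 0.267 -0.104
outer loop
vertex 2.2 3.629 0.626
vertex 2.858 1.52 1.266
vertex 2.301 2.983 -0.104
endloop
endfacet
facet normal 0.958 0.267 -0.104
outer loop
vertex 2.757 2.166 1.996
vertex 2.858 1.52 1.266
vertex 2.2 3.629 0.626
endloop
endfacet
facet normal -0.766 -0.458 -0.451
outer loop
vertex -1.765 -1.606 -0.808
vertex -2.624 -0.953 -0.013
vertex -1.83 -0.677 -1.641
endloop
endfacet
facet normal 0.641 -0.487 -0.593
outer loop
vertex -0.176 0.313 -0.667
vertex -1.765 -1.606 -0.808
vertex -1.83 -0.677 -1.641
endloop
endfacet
facet normal -0.766 -0.459 -0.451
outer loop
vertex -1.83 -0.677 -1.641
vertex -2.624 -0.953 -0.013
vertex -2.689 -0.024 -0.847
endloop
endfacet
facet normal -0.052 0.743 -0.667
outer loop
vertex -2.689 -0.024 -0.847
vertex -0.176 0.313 -0.667
vertex -1.83 -0.677 -1.641
endloop
endfacet
facet normal 0.052 -0.743 0.667
outer loop
vertex -1.765 -1.606 -0.808
vertex -0.97 0.037 0.961
vertex -2.624 -0.953 -0.013
endloop
endfacet
facet normal 0.641 -0.487 -0.593
outer loop
vertex -0.111 -0.616 0.167
vertex -1.765 -1.606 -0.808
vertex -0.176 0.313 -0.667
endloop
endfacet
facet normal 0.052 -0.743 0.667
outer loop
vertex -0.111 -0.616 0.167
vertex -0.97 0.037 0.961
vertex -1.765 -1.606 -0.808
endloop
endfacet
facet normal -0.641 0.487 0.593
outer loop
vertex -2.624 -0.953 -0.013
vertex -0.97 0.037 0.961
vertex -2.689 -0.024 -0.847
endloop
endfacet
facet normal -0.052 0.743 -0.667
outer loop
vertex -1.035 0.966 0.128
vertex -0.176 0.313 -0.667
vertex -2.689 -0.024 -0.847
endloop
endfacet
facet normal -0.641 0.487 0.593
outer loop
vertex -2.689 -0.024 -0.847
vertex -0.97 0.037 0.961
vertex -1.035 0.966 0.128
endloop
endfacet
facet normal 0.766 0.458 0.451
outer loop
vertex -1.035 0.966 0.128
vertex -0.111 -0.616 0.167
vertex -0.176 0.313 -0.667
endloop
endfacet
facet normal 0.766 0.458 0.451
outer loop
vertex -0.97 0.037 0.961
vertex -0.111 -0.616 0.167
vertex -1.035 0.966 0.128
endloop
endfacet

endsolid


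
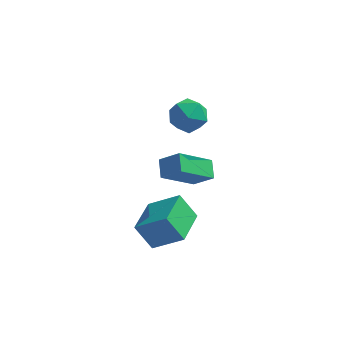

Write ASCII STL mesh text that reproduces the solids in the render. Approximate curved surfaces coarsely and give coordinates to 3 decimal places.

solid 
facet normal -0.758 0.144 -0.636
outer loop
vertex 2.24 1.153 -0.134
vertex 3.572 2.209 -1.484
vertex 2.46 0.291 -0.591
endloop
endfacet
facet normal -0.614 -0.486 0.622
outer loop
vertex 3.408 0.111 0.204
vertex 2.24 1.153 -0.134
vertex 2.46 0.291 -0.591
endloop
endfacet
facet normal -0.758 0.144 -0.636
outer loop
vertex 2.46 0.291 -0.591
vertex 3.572 2.209 -1.484
vertex 3.792 1.347 -1.941
endloop
endfacet
facet normal 0.220 -0.862 -0.457
outer loop
vertex 3.792 1.347 -1.941
vertex 3.408 0.111 0.204
vertex 2.46 0.291 -0.591
endloop
endfacet
facet normal -0.220 0.862 0.457
outer loop
vertex 2.24 1.153 -0.134
vertex 4.52 2.029 -0.689
vertex 3.572 2.209 -1.484
endloop
endfacet
facet normal -0.614 -0.486 0.622
outer loop
vertex 3.188 0.973 0.661
vertex 2.24 1.153 -0.134
vertex 3.408 0.111 0.204
endloop
endfacet
facet normal -0.220 0.862 0.457
outer loop
vertex 3.188 0.973 0.661
vertex 4.52 2.029 -0.689
vertex 2.24 1.153 -0.134
endloop
endfacet
facet normal 0.614 0.486 -0.622
outer loop
vertex 3.572 2.209 -1.484
vertex 4.52 2.029 -0.689
vertex 3.792 1.347 -1.941
endloop
endfacet
facet normal 0.220 -0.862 -0.457
outer loop
vertex 4.74 1.167 -1.146
vertex 3.408 0.111 0.204
vertex 3.792 1.347 -1.941
endloop
endfacet
facet normal 0.614 0.486 -0.622
outer loop
vertex 3.792 1.347 -1.941
vertex 4.52 2.029 -0.689
vertex 4.74 1.167 -1.146
endloop
endfacet
facet normal 0.758 -0.144 0.636
outer loop
vertex 4.74 1.167 -1.146
vertex 3.188 0.973 0.661
vertex 3.408 0.111 0.204
endloop
endfacet
facet normal 0.758 -0.144 0.636
outer loop
vertex 4.52 2.029 -0.689
vertex 3.188 0.973 0.661
vertex 4.74 1.167 -1.146
endloop
endfacet
facet normal -0.519 0.851 -0.072
outer loop
vertex 3.531 1.231 3.375
vertex 2.776 0.813 3.877
vertex 3.497 1.295 4.372
endloop
endfacet
facet normal 0.183 0.982 -0.057
outer loop
vertex 3.531 1.231 3.375
vertex 3.497 1.295 4.372
vertex 4.364 1.107 3.913
endloop
endfacet
facet normal 0.484 0.635 -0.603
outer loop
vertex 3.531 1.231 3.375
vertex 4.364 1.107 3.913
vertex 4.179 0.509 3.135
endloop
endfacet
facet normal -0.032 0.289 -0.957
outer loop
vertex 3.531 1.231 3.375
vertex 4.179 0.509 3.135
vertex 3.197 0.327 3.113
endloop
endfacet
facet normal -0.652 0.423 -0.629
outer loop
vertex 3.531 1.231 3.375
vertex 3.197 0.327 3.113
vertex 2.776 0.813 3.877
endloop
endfacet
facet normal 0.444 0.709 0.548
outer loop
vertex 4.364 1.107 3.913
vertex 3.497 1.295 4.372
vertex 4.123 0.613 4.747
endloop
endfacet
facet normal -0.692 0.498 0.522
outer loop
vertex 3.497 1.295 4.372
vertex 2.776 0.813 3.877
vertex 3.141 0.431 4.725
endloop
endfacet
facet normal -0.906 -0.193 -0.376
outer loop
vertex 2.776 0.813 3.877
vertex 3.197 0.327 3.113
vertex 2.956 -0.167 3.947
endloop
endfacet
facet normal 0.096 -0.410 -0.907
outer loop
vertex 3.197 0.327 3.113
vertex 4.179 0.509 3.135
vertex 3.823 -0.355 3.488
endloop
endfacet
facet normal 0.931 0.147 -0.334
outer loop
vertex 4.179 0.509 3.135
vertex 4.364 1.107 3.913
vertex 4.544 0.127 3.983
endloop
endfacet
facet normal 0.032 -0.289 0.957
outer loop
vertex 3.789 -0.291 4.485
vertex 4.123 0.613 4.747
vertex 3.141 0.431 4.725
endloop
endfacet
facet normal -0.484 -0.635 0.603
outer loop
vertex 3.789 -0.291 4.485
vertex 3.141 0.431 4.725
vertex 2.956 -0.167 3.947
endloop
endfacet
facet normal -0.183 -0.982 0.057
outer loop
vertex 3.789 -0.291 4.485
vertex 2.956 -0.167 3.947
vertex 3.823 -0.355 3.488
endloop
endfacet
facet normal 0.519 -0.851 0.072
outer loop
vertex 3.789 -0.291 4.485
vertex 3.823 -0.355 3.488
vertex 4.544 0.127 3.983
endloop
endfacet
facet normal 0.652 -0.423 0.629
outer loop
vertex 3.789 -0.291 4.485
vertex 4.544 0.127 3.983
vertex 4.123 0.613 4.747
endloop
endfacet
facet normal -0.096 0.410 0.907
outer loop
vertex 3.141 0.431 4.725
vertex 4.123 0.613 4.747
vertex 3.497 1.295 4.372
endloop
endfacet
facet normal -0.931 -0.147 0.334
outer loop
vertex 2.956 -0.167 3.947
vertex 3.141 0.431 4.725
vertex 2.776 0.813 3.877
endloop
endfacet
facet normal -0.444 -0.709 -0.548
outer loop
vertex 3.823 -0.355 3.488
vertex 2.956 -0.167 3.947
vertex 3.197 0.327 3.113
endloop
endfacet
facet normal 0.692 -0.498 -0.522
outer loop
vertex 4.544 0.127 3.983
vertex 3.823 -0.355 3.488
vertex 4.179 0.509 3.135
endloop
endfacet
facet normal 0.906 0.193 0.376
outer loop
vertex 4.123 0.613 4.747
vertex 4.544 0.127 3.983
vertex 4.364 1.107 3.913
endloop
endfacet
facet normal -0.568 0.162 0.807
outer loop
vertex 3.231 -2.883 -0.237
vertex 3.523 -1.013 -0.407
vertex 1.799 -2.753 -1.271
endloop
endfacet
facet normal -0.154 -0.984 0.090
outer loop
vertex 2.617 -2.987 -2.433
vertex 3.231 -2.883 -0.237
vertex 1.799 -2.753 -1.271
endloop
endfacet
facet normal -0.568 0.162 0.807
outer loop
vertex 1.799 -2.753 -1.271
vertex 3.523 -1.013 -0.407
vertex 2.092 -0.884 -1.441
endloop
endfacet
facet normal -0.808 0.074 -0.584
outer loop
vertex 2.092 -0.884 -1.441
vertex 2.617 -2.987 -2.433
vertex 1.799 -2.753 -1.271
endloop
endfacet
facet normal 0.809 -0.073 0.584
outer loop
vertex 3.231 -2.883 -0.237
vertex 4.341 -1.247 -1.569
vertex 3.523 -1.013 -0.407
endloop
endfacet
facet normal -0.153 -0.984 0.089
outer loop
vertex 4.048 -3.116 -1.399
vertex 3.231 -2.883 -0.237
vertex 2.617 -2.987 -2.433
endloop
endfacet
facet normal 0.809 -0.074 0.583
outer loop
vertex 4.048 -3.116 -1.399
vertex 4.341 -1.247 -1.569
vertex 3.231 -2.883 -0.237
endloop
endfacet
facet normal 0.154 0.984 -0.090
outer loop
vertex 3.523 -1.013 -0.407
vertex 4.341 -1.247 -1.569
vertex 2.092 -0.884 -1.441
endloop
endfacet
facet normal -0.809 0.073 -0.583
outer loop
vertex 2.909 -1.117 -2.603
vertex 2.617 -2.987 -2.433
vertex 2.092 -0.884 -1.441
endloop
endfacet
facet normal 0.154 0.984 -0.089
outer loop
vertex 2.092 -0.884 -1.441
vertex 4.341 -1.247 -1.569
vertex 2.909 -1.117 -2.603
endloop
endfacet
facet normal 0.568 -0.162 -0.807
outer loop
vertex 2.909 -1.117 -2.603
vertex 4.048 -3.116 -1.399
vertex 2.617 -2.987 -2.433
endloop
endfacet
facet normal 0.568 -0.162 -0.807
outer loop
vertex 4.341 -1.247 -1.569
vertex 4.048 -3.116 -1.399
vertex 2.909 -1.117 -2.603
endloop
endfacet

endsolid


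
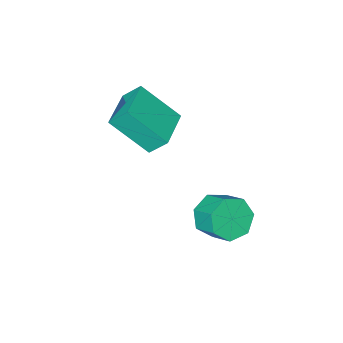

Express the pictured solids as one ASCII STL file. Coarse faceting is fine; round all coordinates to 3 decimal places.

solid 
facet normal -0.052 -0.869 -0.491
outer loop
vertex 1.483 3.611 -2.447
vertex 1.071 3.242 -1.75
vertex 0.712 3.659 -2.45
endloop
endfacet
facet normal 0.034 0.490 -0.871
outer loop
vertex 1.483 3.611 -2.447
vertex 0.712 3.659 -2.45
vertex 1.541 4.567 -1.907
endloop
endfacet
facet normal 0.033 0.491 -0.871
outer loop
vertex 1.541 4.567 -1.907
vertex 0.712 3.659 -2.45
vertex 0.77 4.615 -1.909
endloop
endfacet
facet normal 0.053 0.869 0.491
outer loop
vertex 1.541 4.567 -1.907
vertex 0.77 4.615 -1.909
vertex 1.129 4.198 -1.21
endloop
endfacet
facet normal -0.053 -0.870 -0.491
outer loop
vertex 0.712 3.659 -2.45
vertex 1.071 3.242 -1.75
vertex 0.212 3.393 -1.925
endloop
endfacet
facet normal -0.760 0.354 -0.545
outer loop
vertex 0.712 3.659 -2.45
vertex 0.212 3.393 -1.925
vertex 0.77 4.615 -1.909
endloop
endfacet
facet normal -0.759 0.354 -0.546
outer loop
vertex 0.77 4.615 -1.909
vertex 0.212 3.393 -1.925
vertex 0.269 4.349 -1.385
endloop
endfacet
facet normal 0.053 0.869 0.492
outer loop
vertex 0.77 4.615 -1.909
vertex 0.269 4.349 -1.385
vertex 1.129 4.198 -1.21
endloop
endfacet
facet normal -0.053 -0.869 -0.492
outer loop
vertex 0.212 3.393 -1.925
vertex 1.071 3.242 -1.75
vertex 0.358 3.013 -1.269
endloop
endfacet
facet normal -0.981 -0.049 0.190
outer loop
vertex 0.212 3.393 -1.925
vertex 0.358 3.013 -1.269
vertex 0.269 4.349 -1.385
endloop
endfacet
facet normal -0.980 -0.049 0.191
outer loop
vertex 0.269 4.349 -1.385
vertex 0.358 3.013 -1.269
vertex 0.416 3.969 -0.729
endloop
endfacet
facet normal 0.053 0.869 0.492
outer loop
vertex 0.269 4.349 -1.385
vertex 0.416 3.969 -0.729
vertex 1.129 4.198 -1.21
endloop
endfacet
facet normal -0.053 -0.869 -0.492
outer loop
vertex 0.358 3.013 -1.269
vertex 1.071 3.242 -1.75
vertex 1.042 2.805 -0.975
endloop
endfacet
facet normal -0.463 -0.415 0.784
outer loop
vertex 0.358 3.013 -1.269
vertex 1.042 2.805 -0.975
vertex 0.416 3.969 -0.729
endloop
endfacet
facet normal -0.463 -0.415 0.784
outer loop
vertex 0.416 3.969 -0.729
vertex 1.042 2.805 -0.975
vertex 1.099 3.762 -0.435
endloop
endfacet
facet normal 0.052 0.869 0.491
outer loop
vertex 0.416 3.969 -0.729
vertex 1.099 3.762 -0.435
vertex 1.129 4.198 -1.21
endloop
endfacet
facet normal -0.052 -0.869 -0.492
outer loop
vertex 1.042 2.805 -0.975
vertex 1.071 3.242 -1.75
vertex 1.747 2.927 -1.265
endloop
endfacet
facet normal 0.404 -0.468 0.786
outer loop
vertex 1.042 2.805 -0.975
vertex 1.747 2.927 -1.265
vertex 1.099 3.762 -0.435
endloop
endfacet
facet normal 0.402 -0.469 0.786
outer loop
vertex 1.099 3.762 -0.435
vertex 1.747 2.927 -1.265
vertex 1.805 3.883 -0.724
endloop
endfacet
facet normal 0.052 0.870 0.491
outer loop
vertex 1.099 3.762 -0.435
vertex 1.805 3.883 -0.724
vertex 1.129 4.198 -1.21
endloop
endfacet
facet normal -0.053 -0.869 -0.491
outer loop
vertex 1.747 2.927 -1.265
vertex 1.071 3.242 -1.75
vertex 1.944 3.285 -1.92
endloop
endfacet
facet normal 0.965 -0.170 0.197
outer loop
vertex 1.747 2.927 -1.265
vertex 1.944 3.285 -1.92
vertex 1.805 3.883 -0.724
endloop
endfacet
facet normal 0.966 -0.168 0.196
outer loop
vertex 1.805 3.883 -0.724
vertex 1.944 3.285 -1.92
vertex 2.001 4.242 -1.38
endloop
endfacet
facet normal 0.052 0.869 0.491
outer loop
vertex 1.805 3.883 -0.724
vertex 2.001 4.242 -1.38
vertex 1.129 4.198 -1.21
endloop
endfacet
facet normal -0.053 -0.869 -0.491
outer loop
vertex 1.944 3.285 -1.92
vertex 1.071 3.242 -1.75
vertex 1.483 3.611 -2.447
endloop
endfacet
facet normal 0.801 0.258 -0.541
outer loop
vertex 1.944 3.285 -1.92
vertex 1.483 3.611 -2.447
vertex 2.001 4.242 -1.38
endloop
endfacet
facet normal 0.801 0.257 -0.541
outer loop
vertex 2.001 4.242 -1.38
vertex 1.483 3.611 -2.447
vertex 1.541 4.567 -1.907
endloop
endfacet
facet normal 0.052 0.870 0.491
outer loop
vertex 2.001 4.242 -1.38
vertex 1.541 4.567 -1.907
vertex 1.129 4.198 -1.21
endloop
endfacet
facet normal -0.374 0.570 0.731
outer loop
vertex 1.511 -0.136 3.223
vertex 2.856 0.783 3.195
vertex 0.7 1.011 1.914
endloop
endfacet
facet normal -0.825 -0.564 0.017
outer loop
vertex 1.064 0.457 1.205
vertex 1.511 -0.136 3.223
vertex 0.7 1.011 1.914
endloop
endfacet
facet normal -0.374 0.570 0.731
outer loop
vertex 0.7 1.011 1.914
vertex 2.856 0.783 3.195
vertex 2.046 1.93 1.886
endloop
endfacet
facet normal -0.422 0.597 -0.683
outer loop
vertex 2.046 1.93 1.886
vertex 1.064 0.457 1.205
vertex 0.7 1.011 1.914
endloop
endfacet
facet normal 0.422 -0.597 0.683
outer loop
vertex 1.511 -0.136 3.223
vertex 3.22 0.229 2.486
vertex 2.856 0.783 3.195
endloop
endfacet
facet normal -0.826 -0.563 0.017
outer loop
vertex 1.874 -0.69 2.514
vertex 1.511 -0.136 3.223
vertex 1.064 0.457 1.205
endloop
endfacet
facet normal 0.422 -0.597 0.682
outer loop
vertex 1.874 -0.69 2.514
vertex 3.22 0.229 2.486
vertex 1.511 -0.136 3.223
endloop
endfacet
facet normal 0.826 0.564 -0.017
outer loop
vertex 2.856 0.783 3.195
vertex 3.22 0.229 2.486
vertex 2.046 1.93 1.886
endloop
endfacet
facet normal -0.422 0.597 -0.682
outer loop
vertex 2.409 1.376 1.177
vertex 1.064 0.457 1.205
vertex 2.046 1.93 1.886
endloop
endfacet
facet normal 0.826 0.564 -0.018
outer loop
vertex 2.046 1.93 1.886
vertex 3.22 0.229 2.486
vertex 2.409 1.376 1.177
endloop
endfacet
facet normal 0.374 -0.570 -0.731
outer loop
vertex 2.409 1.376 1.177
vertex 1.874 -0.69 2.514
vertex 1.064 0.457 1.205
endloop
endfacet
facet normal 0.374 -0.570 -0.731
outer loop
vertex 3.22 0.229 2.486
vertex 1.874 -0.69 2.514
vertex 2.409 1.376 1.177
endloop
endfacet

endsolid


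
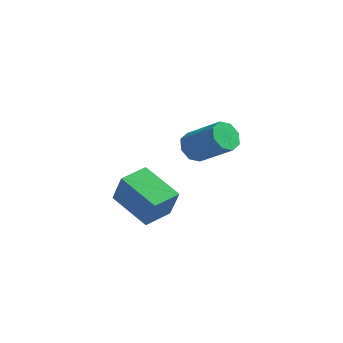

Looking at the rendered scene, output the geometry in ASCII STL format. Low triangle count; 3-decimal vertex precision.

solid 
facet normal -0.772 0.141 -0.620
outer loop
vertex 3.607 1.247 -0.347
vertex 3.206 1.569 0.226
vertex 3.688 1.83 -0.315
endloop
endfacet
facet normal 0.621 -0.043 -0.783
outer loop
vertex 3.607 1.247 -0.347
vertex 3.688 1.83 -0.315
vertex 5.136 0.97 0.881
endloop
endfacet
facet normal 0.621 -0.042 -0.783
outer loop
vertex 5.136 0.97 0.881
vertex 3.688 1.83 -0.315
vertex 5.216 1.552 0.913
endloop
endfacet
facet normal 0.772 -0.140 0.620
outer loop
vertex 5.136 0.97 0.881
vertex 5.216 1.552 0.913
vertex 4.734 1.291 1.454
endloop
endfacet
facet normal -0.772 0.141 -0.620
outer loop
vertex 3.688 1.83 -0.315
vertex 3.206 1.569 0.226
vertex 3.486 2.26 0.034
endloop
endfacet
facet normal 0.536 0.669 -0.515
outer loop
vertex 3.688 1.83 -0.315
vertex 3.486 2.26 0.034
vertex 5.216 1.552 0.913
endloop
endfacet
facet normal 0.536 0.669 -0.515
outer loop
vertex 5.216 1.552 0.913
vertex 3.486 2.26 0.034
vertex 5.014 1.982 1.262
endloop
endfacet
facet normal 0.772 -0.141 0.620
outer loop
vertex 5.216 1.552 0.913
vertex 5.014 1.982 1.262
vertex 4.734 1.291 1.454
endloop
endfacet
facet normal -0.772 0.141 -0.619
outer loop
vertex 3.486 2.26 0.034
vertex 3.206 1.569 0.226
vertex 3.12 2.285 0.496
endloop
endfacet
facet normal 0.136 0.989 0.054
outer loop
vertex 3.486 2.26 0.034
vertex 3.12 2.285 0.496
vertex 5.014 1.982 1.262
endloop
endfacet
facet normal 0.136 0.989 0.054
outer loop
vertex 5.014 1.982 1.262
vertex 3.12 2.285 0.496
vertex 4.648 2.007 1.723
endloop
endfacet
facet normal 0.772 -0.140 0.620
outer loop
vertex 5.014 1.982 1.262
vertex 4.648 2.007 1.723
vertex 4.734 1.291 1.454
endloop
endfacet
facet normal -0.771 0.141 -0.620
outer loop
vertex 3.12 2.285 0.496
vertex 3.206 1.569 0.226
vertex 2.804 1.89 0.799
endloop
endfacet
facet normal -0.343 0.729 0.592
outer loop
vertex 3.12 2.285 0.496
vertex 2.804 1.89 0.799
vertex 4.648 2.007 1.723
endloop
endfacet
facet normal -0.343 0.730 0.591
outer loop
vertex 4.648 2.007 1.723
vertex 2.804 1.89 0.799
vertex 4.333 1.613 2.027
endloop
endfacet
facet normal 0.773 -0.140 0.619
outer loop
vertex 4.648 2.007 1.723
vertex 4.333 1.613 2.027
vertex 4.734 1.291 1.454
endloop
endfacet
facet normal -0.772 0.140 -0.620
outer loop
vertex 2.804 1.89 0.799
vertex 3.206 1.569 0.226
vertex 2.724 1.308 0.767
endloop
endfacet
facet normal -0.621 0.042 0.783
outer loop
vertex 2.804 1.89 0.799
vertex 2.724 1.308 0.767
vertex 4.333 1.613 2.027
endloop
endfacet
facet normal -0.621 0.043 0.783
outer loop
vertex 4.333 1.613 2.027
vertex 2.724 1.308 0.767
vertex 4.252 1.03 1.995
endloop
endfacet
facet normal 0.772 -0.141 0.620
outer loop
vertex 4.333 1.613 2.027
vertex 4.252 1.03 1.995
vertex 4.734 1.291 1.454
endloop
endfacet
facet normal -0.772 0.141 -0.620
outer loop
vertex 2.724 1.308 0.767
vertex 3.206 1.569 0.226
vertex 2.926 0.878 0.418
endloop
endfacet
facet normal -0.536 -0.669 0.515
outer loop
vertex 2.724 1.308 0.767
vertex 2.926 0.878 0.418
vertex 4.252 1.03 1.995
endloop
endfacet
facet normal -0.536 -0.669 0.515
outer loop
vertex 4.252 1.03 1.995
vertex 2.926 0.878 0.418
vertex 4.454 0.6 1.646
endloop
endfacet
facet normal 0.772 -0.141 0.620
outer loop
vertex 4.252 1.03 1.995
vertex 4.454 0.6 1.646
vertex 4.734 1.291 1.454
endloop
endfacet
facet normal -0.772 0.140 -0.620
outer loop
vertex 2.926 0.878 0.418
vertex 3.206 1.569 0.226
vertex 3.292 0.853 -0.043
endloop
endfacet
facet normal -0.136 -0.989 -0.054
outer loop
vertex 2.926 0.878 0.418
vertex 3.292 0.853 -0.043
vertex 4.454 0.6 1.646
endloop
endfacet
facet normal -0.136 -0.989 -0.054
outer loop
vertex 4.454 0.6 1.646
vertex 3.292 0.853 -0.043
vertex 4.82 0.575 1.184
endloop
endfacet
facet normal 0.772 -0.141 0.619
outer loop
vertex 4.454 0.6 1.646
vertex 4.82 0.575 1.184
vertex 4.734 1.291 1.454
endloop
endfacet
facet normal -0.773 0.140 -0.619
outer loop
vertex 3.292 0.853 -0.043
vertex 3.206 1.569 0.226
vertex 3.607 1.247 -0.347
endloop
endfacet
facet normal 0.342 -0.730 -0.592
outer loop
vertex 3.292 0.853 -0.043
vertex 3.607 1.247 -0.347
vertex 4.82 0.575 1.184
endloop
endfacet
facet normal 0.343 -0.729 -0.592
outer loop
vertex 4.82 0.575 1.184
vertex 3.607 1.247 -0.347
vertex 5.136 0.97 0.881
endloop
endfacet
facet normal 0.771 -0.141 0.620
outer loop
vertex 4.82 0.575 1.184
vertex 5.136 0.97 0.881
vertex 4.734 1.291 1.454
endloop
endfacet
facet normal -0.868 0.356 0.347
outer loop
vertex -0.186 1.791 -2.743
vertex 0.375 3.149 -2.732
vertex -0.701 2.016 -4.263
endloop
endfacet
facet normal -0.382 -0.924 -0.007
outer loop
vertex 1.165 1.251 -5.008
vertex -0.186 1.791 -2.743
vertex -0.701 2.016 -4.263
endloop
endfacet
facet normal -0.868 0.356 0.347
outer loop
vertex -0.701 2.016 -4.263
vertex 0.375 3.149 -2.732
vertex -0.14 3.374 -4.252
endloop
endfacet
facet normal -0.318 0.139 -0.938
outer loop
vertex -0.14 3.374 -4.252
vertex 1.165 1.251 -5.008
vertex -0.701 2.016 -4.263
endloop
endfacet
facet normal 0.318 -0.139 0.938
outer loop
vertex -0.186 1.791 -2.743
vertex 2.241 2.384 -3.477
vertex 0.375 3.149 -2.732
endloop
endfacet
facet normal -0.382 -0.924 -0.007
outer loop
vertex 1.68 1.026 -3.488
vertex -0.186 1.791 -2.743
vertex 1.165 1.251 -5.008
endloop
endfacet
facet normal 0.318 -0.139 0.938
outer loop
vertex 1.68 1.026 -3.488
vertex 2.241 2.384 -3.477
vertex -0.186 1.791 -2.743
endloop
endfacet
facet normal 0.382 0.924 0.007
outer loop
vertex 0.375 3.149 -2.732
vertex 2.241 2.384 -3.477
vertex -0.14 3.374 -4.252
endloop
endfacet
facet normal -0.318 0.139 -0.938
outer loop
vertex 1.726 2.609 -4.997
vertex 1.165 1.251 -5.008
vertex -0.14 3.374 -4.252
endloop
endfacet
facet normal 0.382 0.924 0.007
outer loop
vertex -0.14 3.374 -4.252
vertex 2.241 2.384 -3.477
vertex 1.726 2.609 -4.997
endloop
endfacet
facet normal 0.868 -0.356 -0.347
outer loop
vertex 1.726 2.609 -4.997
vertex 1.68 1.026 -3.488
vertex 1.165 1.251 -5.008
endloop
endfacet
facet normal 0.868 -0.356 -0.347
outer loop
vertex 2.241 2.384 -3.477
vertex 1.68 1.026 -3.488
vertex 1.726 2.609 -4.997
endloop
endfacet

endsolid


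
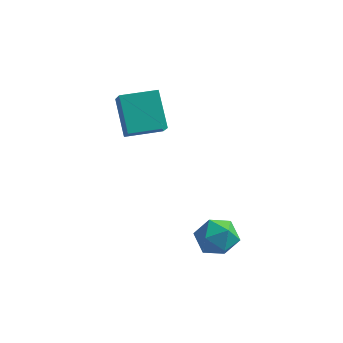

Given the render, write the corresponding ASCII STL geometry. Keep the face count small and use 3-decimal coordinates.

solid 
facet normal -0.905 0.353 -0.238
outer loop
vertex 1.635 -1.411 -1.272
vertex 1.299 -1.768 -0.524
vertex 1.622 -0.935 -0.515
endloop
endfacet
facet normal -0.390 0.776 -0.495
outer loop
vertex 1.635 -1.411 -1.272
vertex 1.622 -0.935 -0.515
vertex 2.341 -0.912 -1.046
endloop
endfacet
facet normal 0.024 0.384 -0.923
outer loop
vertex 1.635 -1.411 -1.272
vertex 2.341 -0.912 -1.046
vertex 2.462 -1.73 -1.383
endloop
endfacet
facet normal -0.234 -0.282 -0.931
outer loop
vertex 1.635 -1.411 -1.272
vertex 2.462 -1.73 -1.383
vertex 1.819 -2.26 -1.061
endloop
endfacet
facet normal -0.808 -0.301 -0.507
outer loop
vertex 1.635 -1.411 -1.272
vertex 1.819 -2.26 -1.061
vertex 1.299 -1.768 -0.524
endloop
endfacet
facet normal 0.007 0.999 0.053
outer loop
vertex 2.341 -0.912 -1.046
vertex 1.622 -0.935 -0.515
vertex 2.441 -0.96 -0.159
endloop
endfacet
facet normal -0.824 0.314 0.471
outer loop
vertex 1.622 -0.935 -0.515
vertex 1.299 -1.768 -0.524
vertex 1.798 -1.49 0.163
endloop
endfacet
facet normal -0.668 -0.744 0.035
outer loop
vertex 1.299 -1.768 -0.524
vertex 1.819 -2.26 -1.061
vertex 1.919 -2.308 -0.174
endloop
endfacet
facet normal 0.261 -0.713 -0.651
outer loop
vertex 1.819 -2.26 -1.061
vertex 2.462 -1.73 -1.383
vertex 2.638 -2.285 -0.705
endloop
endfacet
facet normal 0.678 0.364 -0.639
outer loop
vertex 2.462 -1.73 -1.383
vertex 2.341 -0.912 -1.046
vertex 2.961 -1.452 -0.696
endloop
endfacet
facet normal 0.234 0.282 0.931
outer loop
vertex 2.625 -1.809 0.052
vertex 2.441 -0.96 -0.159
vertex 1.798 -1.49 0.163
endloop
endfacet
facet normal -0.024 -0.384 0.923
outer loop
vertex 2.625 -1.809 0.052
vertex 1.798 -1.49 0.163
vertex 1.919 -2.308 -0.174
endloop
endfacet
facet normal 0.390 -0.776 0.495
outer loop
vertex 2.625 -1.809 0.052
vertex 1.919 -2.308 -0.174
vertex 2.638 -2.285 -0.705
endloop
endfacet
facet normal 0.905 -0.353 0.238
outer loop
vertex 2.625 -1.809 0.052
vertex 2.638 -2.285 -0.705
vertex 2.961 -1.452 -0.696
endloop
endfacet
facet normal 0.808 0.301 0.507
outer loop
vertex 2.625 -1.809 0.052
vertex 2.961 -1.452 -0.696
vertex 2.441 -0.96 -0.159
endloop
endfacet
facet normal -0.261 0.713 0.651
outer loop
vertex 1.798 -1.49 0.163
vertex 2.441 -0.96 -0.159
vertex 1.622 -0.935 -0.515
endloop
endfacet
facet normal -0.678 -0.364 0.639
outer loop
vertex 1.919 -2.308 -0.174
vertex 1.798 -1.49 0.163
vertex 1.299 -1.768 -0.524
endloop
endfacet
facet normal -0.007 -0.999 -0.053
outer loop
vertex 2.638 -2.285 -0.705
vertex 1.919 -2.308 -0.174
vertex 1.819 -2.26 -1.061
endloop
endfacet
facet normal 0.824 -0.314 -0.471
outer loop
vertex 2.961 -1.452 -0.696
vertex 2.638 -2.285 -0.705
vertex 2.462 -1.73 -1.383
endloop
endfacet
facet normal 0.668 0.744 -0.035
outer loop
vertex 2.441 -0.96 -0.159
vertex 2.961 -1.452 -0.696
vertex 2.341 -0.912 -1.046
endloop
endfacet
facet normal -0.833 -0.552 -0.026
outer loop
vertex -2.793 1.698 3.623
vertex -3.202 2.351 2.866
vertex -2.076 0.676 2.354
endloop
endfacet
facet normal 0.378 -0.605 0.701
outer loop
vertex -0.818 1.509 2.394
vertex -2.793 1.698 3.623
vertex -2.076 0.676 2.354
endloop
endfacet
facet normal -0.833 -0.552 -0.026
outer loop
vertex -2.076 0.676 2.354
vertex -3.202 2.351 2.866
vertex -2.485 1.329 1.598
endloop
endfacet
facet normal 0.403 -0.574 -0.713
outer loop
vertex -2.485 1.329 1.598
vertex -0.818 1.509 2.394
vertex -2.076 0.676 2.354
endloop
endfacet
facet normal -0.403 0.574 0.713
outer loop
vertex -2.793 1.698 3.623
vertex -1.944 3.184 2.906
vertex -3.202 2.351 2.866
endloop
endfacet
facet normal 0.378 -0.604 0.701
outer loop
vertex -1.535 2.531 3.662
vertex -2.793 1.698 3.623
vertex -0.818 1.509 2.394
endloop
endfacet
facet normal -0.402 0.574 0.713
outer loop
vertex -1.535 2.531 3.662
vertex -1.944 3.184 2.906
vertex -2.793 1.698 3.623
endloop
endfacet
facet normal -0.378 0.605 -0.701
outer loop
vertex -3.202 2.351 2.866
vertex -1.944 3.184 2.906
vertex -2.485 1.329 1.598
endloop
endfacet
facet normal 0.402 -0.574 -0.713
outer loop
vertex -1.227 2.162 1.637
vertex -0.818 1.509 2.394
vertex -2.485 1.329 1.598
endloop
endfacet
facet normal -0.379 0.605 -0.701
outer loop
vertex -2.485 1.329 1.598
vertex -1.944 3.184 2.906
vertex -1.227 2.162 1.637
endloop
endfacet
facet normal 0.833 0.552 0.026
outer loop
vertex -1.227 2.162 1.637
vertex -1.535 2.531 3.662
vertex -0.818 1.509 2.394
endloop
endfacet
facet normal 0.833 0.552 0.026
outer loop
vertex -1.944 3.184 2.906
vertex -1.535 2.531 3.662
vertex -1.227 2.162 1.637
endloop
endfacet

endsolid


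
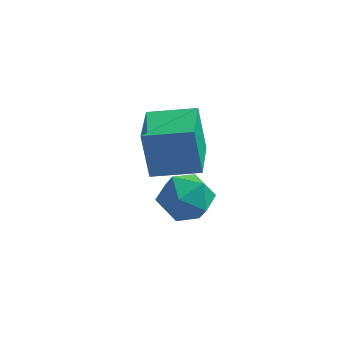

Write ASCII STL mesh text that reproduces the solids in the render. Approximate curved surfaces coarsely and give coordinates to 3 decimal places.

solid 
facet normal 0.080 0.409 0.909
outer loop
vertex 2.823 -0.807 3.433
vertex 2.389 -1.438 3.755
vertex 3.217 -1.486 3.704
endloop
endfacet
facet normal 0.643 0.575 0.505
outer loop
vertex 2.823 -0.807 3.433
vertex 3.217 -1.486 3.704
vertex 3.452 -1.125 2.994
endloop
endfacet
facet normal 0.406 0.911 -0.078
outer loop
vertex 2.823 -0.807 3.433
vertex 3.452 -1.125 2.994
vertex 2.77 -0.854 2.606
endloop
endfacet
facet normal -0.304 0.952 -0.035
outer loop
vertex 2.823 -0.807 3.433
vertex 2.77 -0.854 2.606
vertex 2.113 -1.047 3.076
endloop
endfacet
facet normal -0.506 0.642 0.576
outer loop
vertex 2.823 -0.807 3.433
vertex 2.113 -1.047 3.076
vertex 2.389 -1.438 3.755
endloop
endfacet
facet normal 0.954 -0.034 0.299
outer loop
vertex 3.452 -1.125 2.994
vertex 3.217 -1.486 3.704
vertex 3.407 -1.953 3.044
endloop
endfacet
facet normal 0.041 -0.303 0.952
outer loop
vertex 3.217 -1.486 3.704
vertex 2.389 -1.438 3.755
vertex 2.75 -2.146 3.514
endloop
endfacet
facet normal -0.908 0.074 0.412
outer loop
vertex 2.389 -1.438 3.755
vertex 2.113 -1.047 3.076
vertex 2.068 -1.875 3.126
endloop
endfacet
facet normal -0.581 0.576 -0.575
outer loop
vertex 2.113 -1.047 3.076
vertex 2.77 -0.854 2.606
vertex 2.303 -1.514 2.416
endloop
endfacet
facet normal 0.569 0.510 -0.645
outer loop
vertex 2.77 -0.854 2.606
vertex 3.452 -1.125 2.994
vertex 3.131 -1.562 2.365
endloop
endfacet
facet normal 0.304 -0.952 0.035
outer loop
vertex 2.697 -2.193 2.687
vertex 3.407 -1.953 3.044
vertex 2.75 -2.146 3.514
endloop
endfacet
facet normal -0.406 -0.911 0.078
outer loop
vertex 2.697 -2.193 2.687
vertex 2.75 -2.146 3.514
vertex 2.068 -1.875 3.126
endloop
endfacet
facet normal -0.643 -0.575 -0.505
outer loop
vertex 2.697 -2.193 2.687
vertex 2.068 -1.875 3.126
vertex 2.303 -1.514 2.416
endloop
endfacet
facet normal -0.080 -0.409 -0.909
outer loop
vertex 2.697 -2.193 2.687
vertex 2.303 -1.514 2.416
vertex 3.131 -1.562 2.365
endloop
endfacet
facet normal 0.506 -0.642 -0.576
outer loop
vertex 2.697 -2.193 2.687
vertex 3.131 -1.562 2.365
vertex 3.407 -1.953 3.044
endloop
endfacet
facet normal 0.581 -0.576 0.575
outer loop
vertex 2.75 -2.146 3.514
vertex 3.407 -1.953 3.044
vertex 3.217 -1.486 3.704
endloop
endfacet
facet normal -0.569 -0.510 0.645
outer loop
vertex 2.068 -1.875 3.126
vertex 2.75 -2.146 3.514
vertex 2.389 -1.438 3.755
endloop
endfacet
facet normal -0.954 0.034 -0.299
outer loop
vertex 2.303 -1.514 2.416
vertex 2.068 -1.875 3.126
vertex 2.113 -1.047 3.076
endloop
endfacet
facet normal -0.041 0.303 -0.952
outer loop
vertex 3.131 -1.562 2.365
vertex 2.303 -1.514 2.416
vertex 2.77 -0.854 2.606
endloop
endfacet
facet normal 0.908 -0.074 -0.412
outer loop
vertex 3.407 -1.953 3.044
vertex 3.131 -1.562 2.365
vertex 3.452 -1.125 2.994
endloop
endfacet
facet normal -0.966 -0.203 -0.161
outer loop
vertex 1.045 0.367 3.667
vertex 0.762 1.894 3.437
vertex 1.327 0.197 2.194
endloop
endfacet
facet normal 0.180 -0.973 0.147
outer loop
vertex 2.698 0.486 2.423
vertex 1.045 0.367 3.667
vertex 1.327 0.197 2.194
endloop
endfacet
facet normal -0.966 -0.204 -0.161
outer loop
vertex 1.327 0.197 2.194
vertex 0.762 1.894 3.437
vertex 1.043 1.724 1.964
endloop
endfacet
facet normal 0.187 -0.112 -0.976
outer loop
vertex 1.043 1.724 1.964
vertex 2.698 0.486 2.423
vertex 1.327 0.197 2.194
endloop
endfacet
facet normal -0.187 0.112 0.976
outer loop
vertex 1.045 0.367 3.667
vertex 2.133 2.183 3.666
vertex 0.762 1.894 3.437
endloop
endfacet
facet normal 0.180 -0.973 0.147
outer loop
vertex 2.417 0.656 3.896
vertex 1.045 0.367 3.667
vertex 2.698 0.486 2.423
endloop
endfacet
facet normal -0.187 0.112 0.976
outer loop
vertex 2.417 0.656 3.896
vertex 2.133 2.183 3.666
vertex 1.045 0.367 3.667
endloop
endfacet
facet normal -0.181 0.973 -0.147
outer loop
vertex 0.762 1.894 3.437
vertex 2.133 2.183 3.666
vertex 1.043 1.724 1.964
endloop
endfacet
facet normal 0.187 -0.112 -0.976
outer loop
vertex 2.415 2.013 2.193
vertex 2.698 0.486 2.423
vertex 1.043 1.724 1.964
endloop
endfacet
facet normal -0.180 0.973 -0.147
outer loop
vertex 1.043 1.724 1.964
vertex 2.133 2.183 3.666
vertex 2.415 2.013 2.193
endloop
endfacet
facet normal 0.966 0.203 0.161
outer loop
vertex 2.415 2.013 2.193
vertex 2.417 0.656 3.896
vertex 2.698 0.486 2.423
endloop
endfacet
facet normal 0.966 0.204 0.161
outer loop
vertex 2.133 2.183 3.666
vertex 2.417 0.656 3.896
vertex 2.415 2.013 2.193
endloop
endfacet

endsolid
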